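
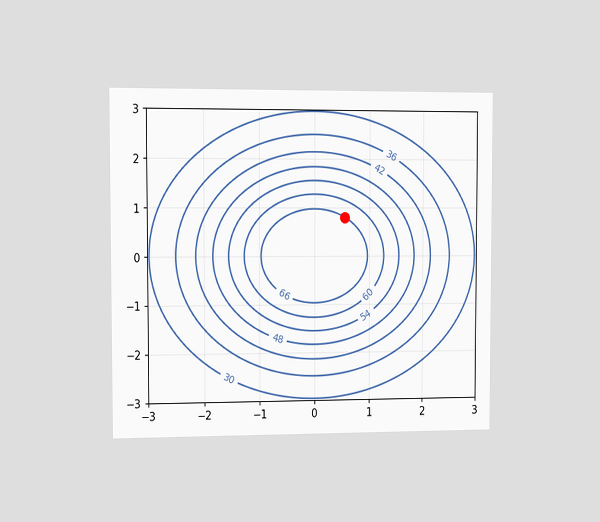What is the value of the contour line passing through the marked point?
66

The chart is viewed slightly from the left. The marked point sits on the contour labelled 66.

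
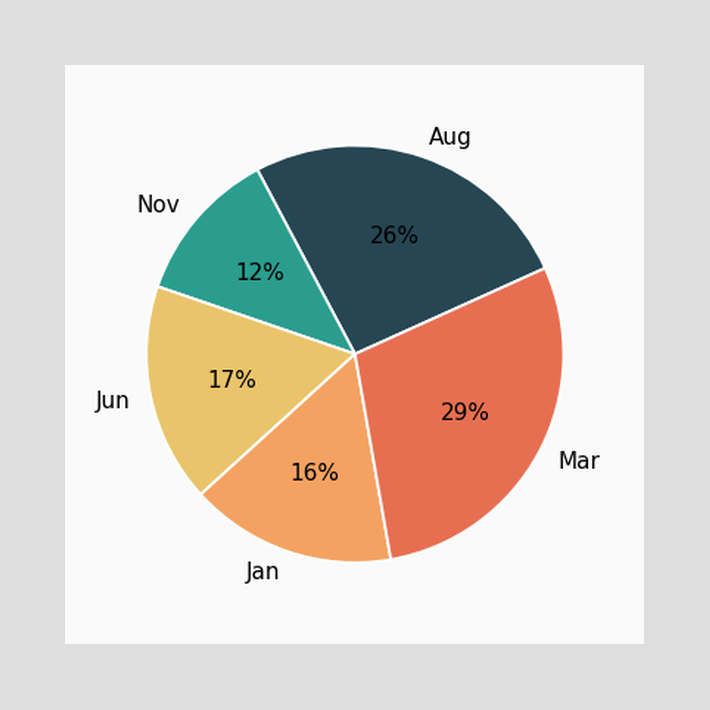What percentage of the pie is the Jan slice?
16%

The Jan slice takes up 16% of the pie.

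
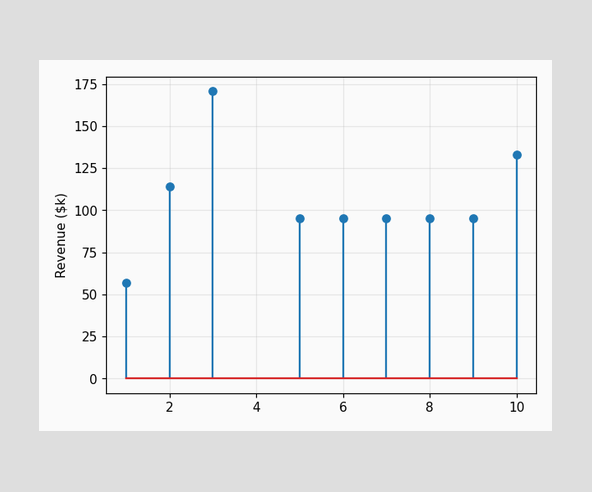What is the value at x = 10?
The stem at x=10 reaches $133k.

$133k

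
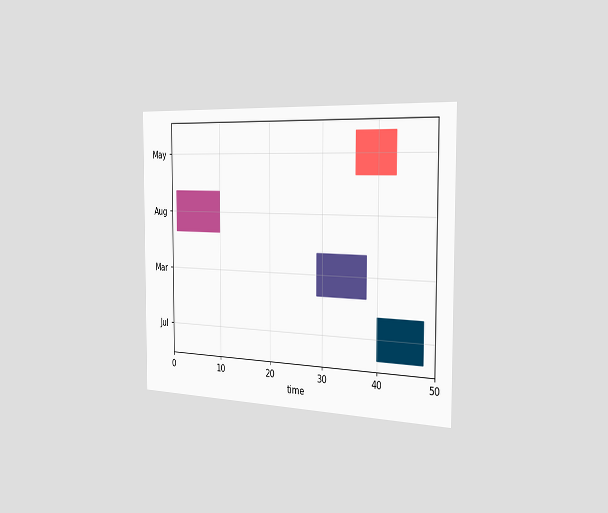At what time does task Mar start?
The chart is viewed slightly from the right. The Mar bar begins at t=29.

29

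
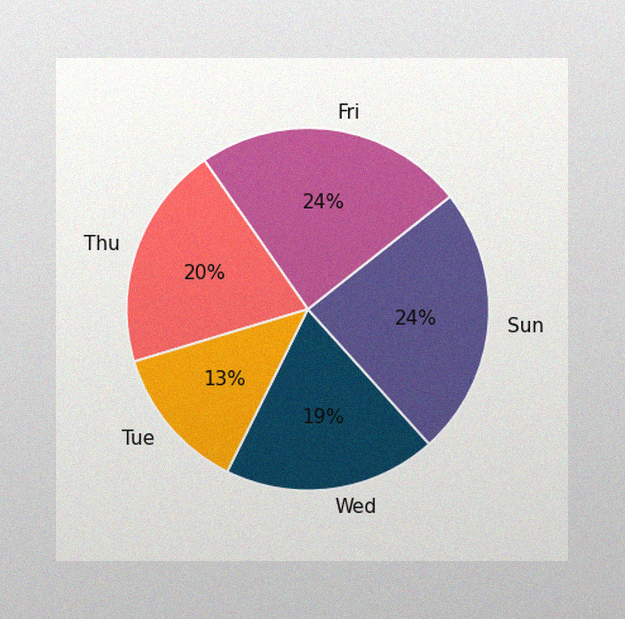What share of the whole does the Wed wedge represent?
19%

The image has some photo noise and uneven lighting. The Wed slice takes up 19% of the pie.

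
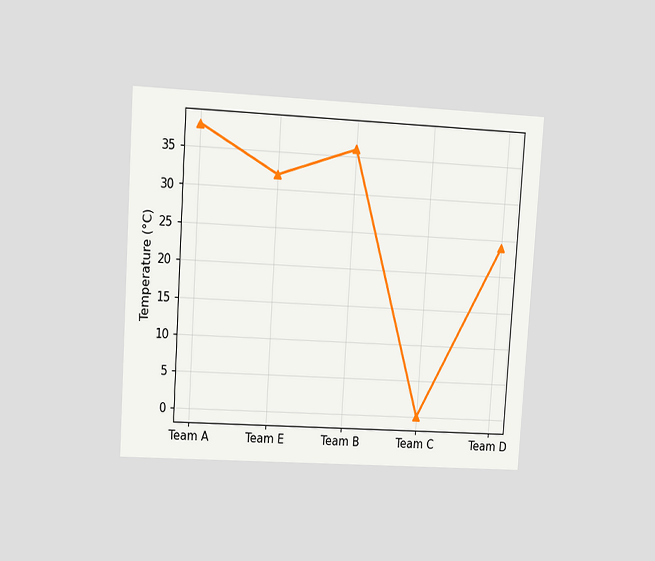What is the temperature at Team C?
The chart is tilted about 4° clockwise and viewed at a slight angle. At Team C, the line is at 0°C.

0°C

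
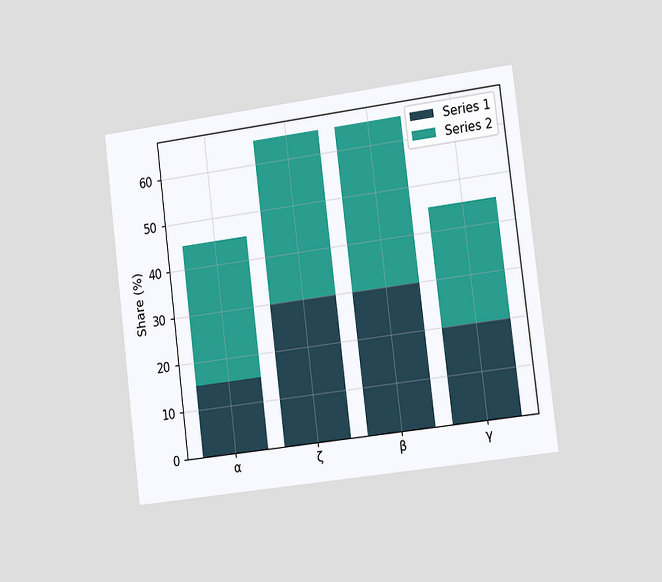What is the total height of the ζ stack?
65%

The chart is tilted about 7° counter-clockwise and viewed slightly from the right. The ζ stack's top reaches 65% on the y-axis.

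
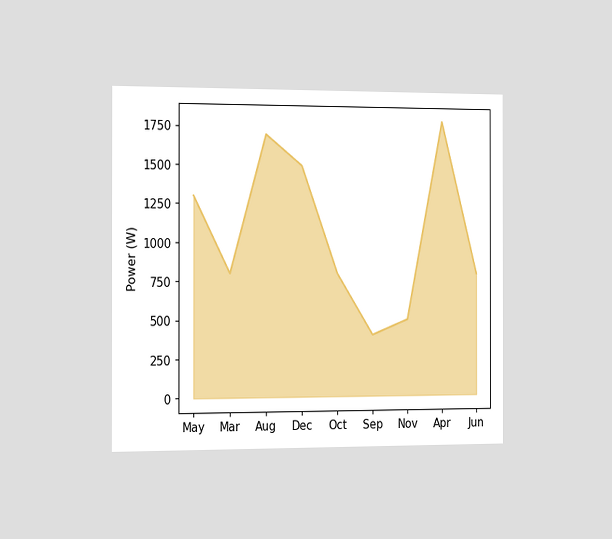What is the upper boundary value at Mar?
800W

The chart is viewed slightly from the left. At Mar the upper boundary is at 800W.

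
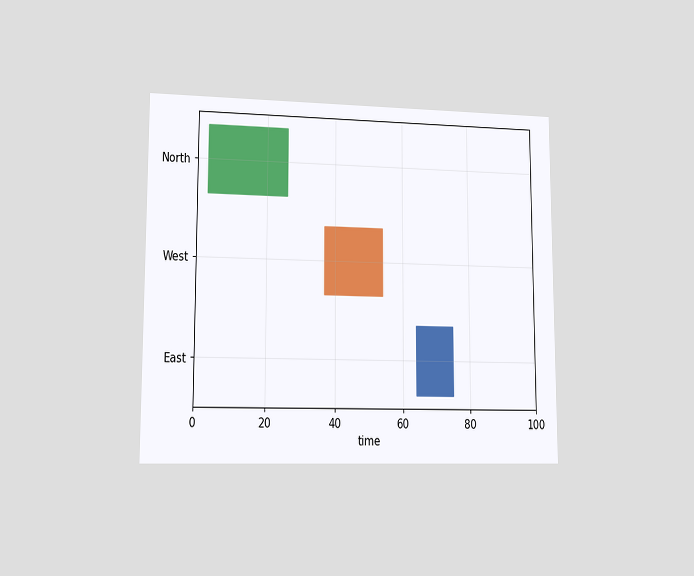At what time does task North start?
3

The chart is viewed at a slight angle. The North bar begins at t=3.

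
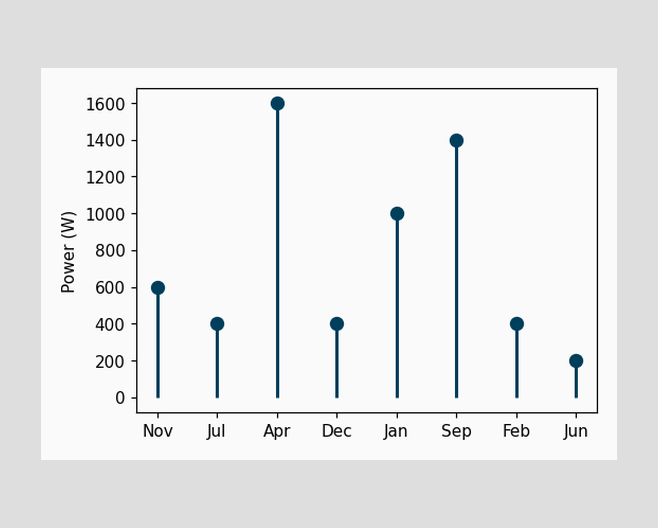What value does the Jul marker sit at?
400W

The Jul marker sits at 400W.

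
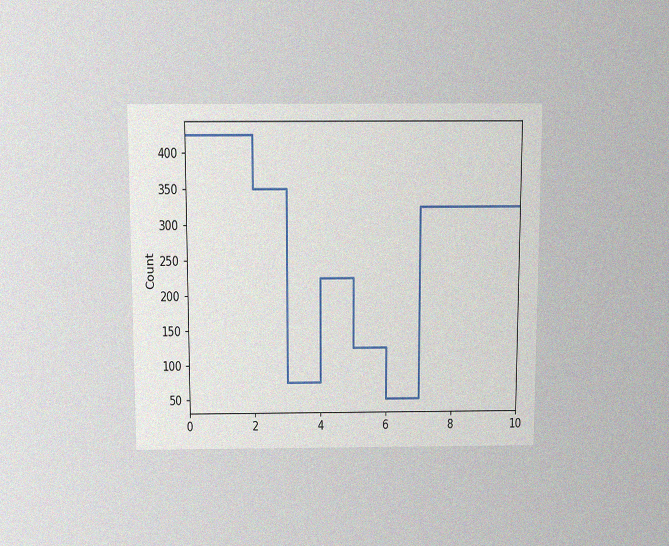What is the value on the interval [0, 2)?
425

The chart is viewed slightly from above, with some photo noise. On [0, 2) the step sits at 425.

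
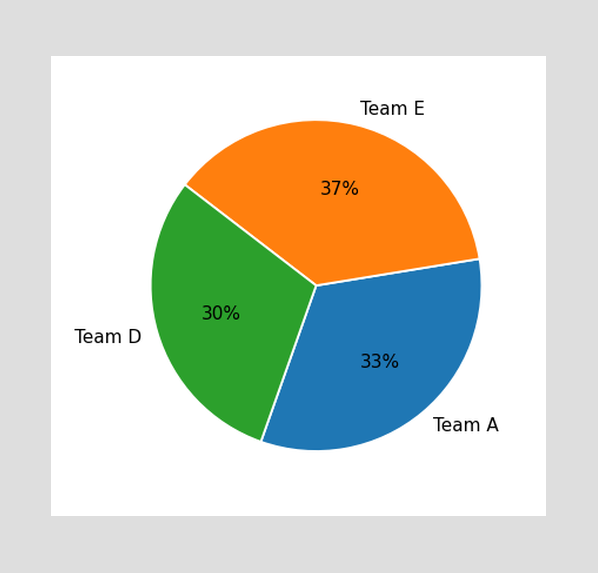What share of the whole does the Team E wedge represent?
The Team E slice takes up 37% of the pie.

37%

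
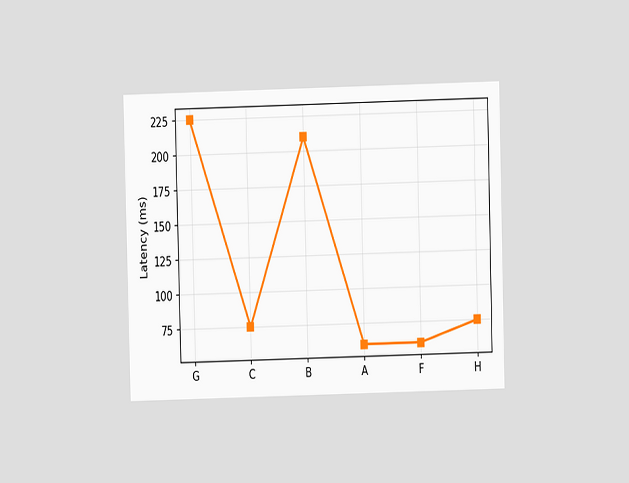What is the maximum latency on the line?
225ms

The chart is viewed at a slight angle. The highest point is at G, and reading across to the y-axis gives 225ms.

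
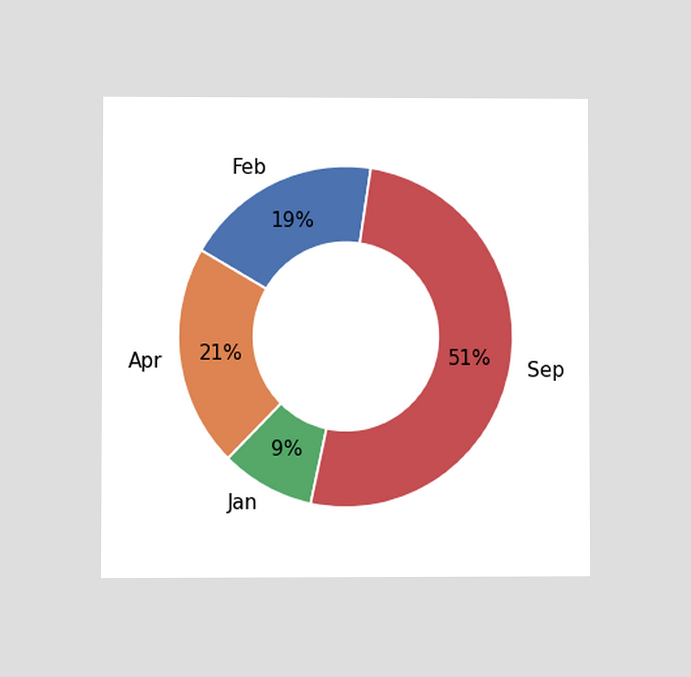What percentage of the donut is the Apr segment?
The chart is viewed at a slight angle. The Apr segment takes up 21% of the ring.

21%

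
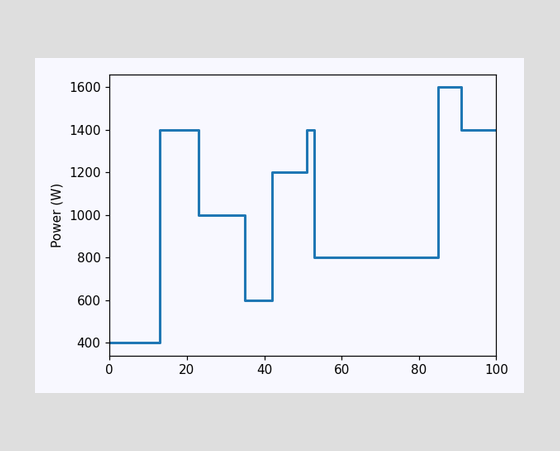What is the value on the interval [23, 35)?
On [23, 35) the step sits at 1000W.

1000W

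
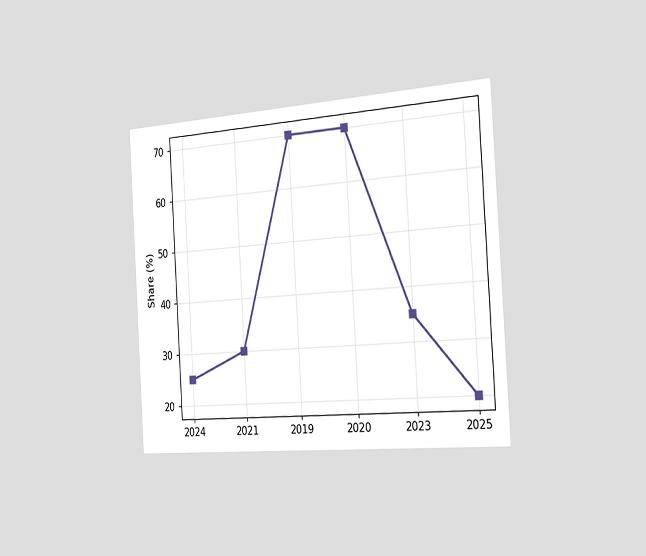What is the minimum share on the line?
20%

The chart is tilted about 4° counter-clockwise and viewed slightly from the right. The lowest point is at 2025, and reading across to the y-axis gives 20%.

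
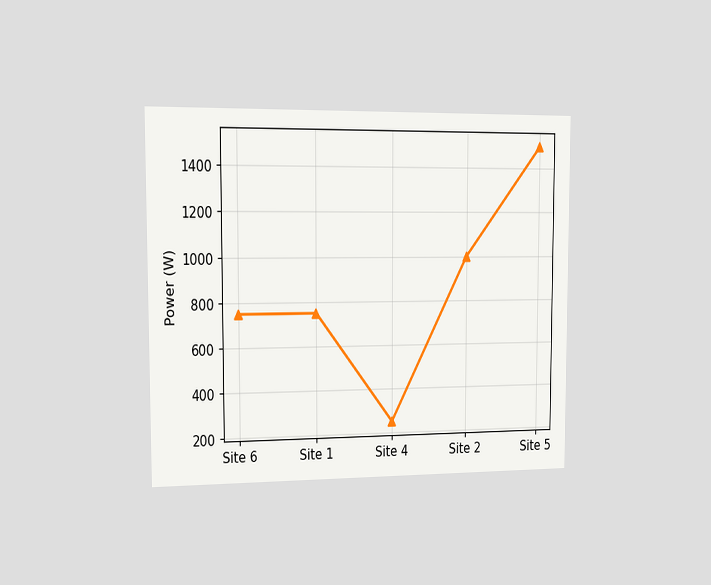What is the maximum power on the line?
1500W

The chart is viewed slightly from the left. The highest point is at Site 5, and reading across to the y-axis gives 1500W.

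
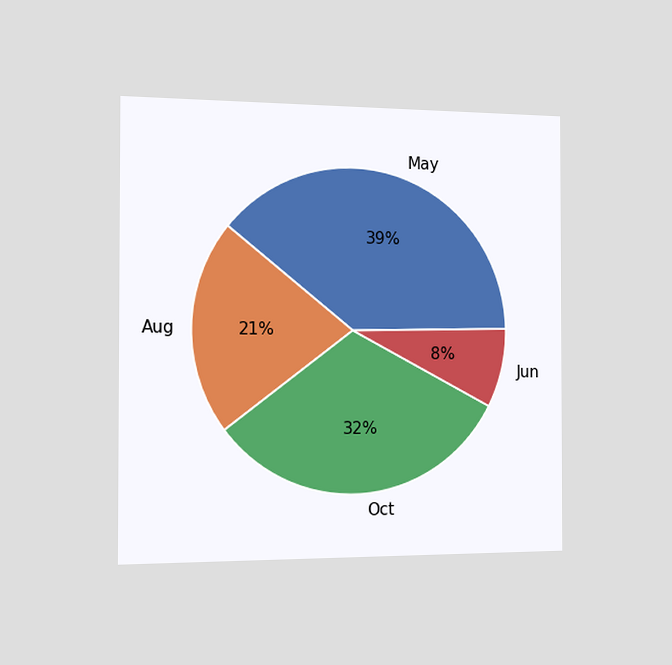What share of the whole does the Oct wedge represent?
The chart is viewed slightly from the left. The Oct slice takes up 32% of the pie.

32%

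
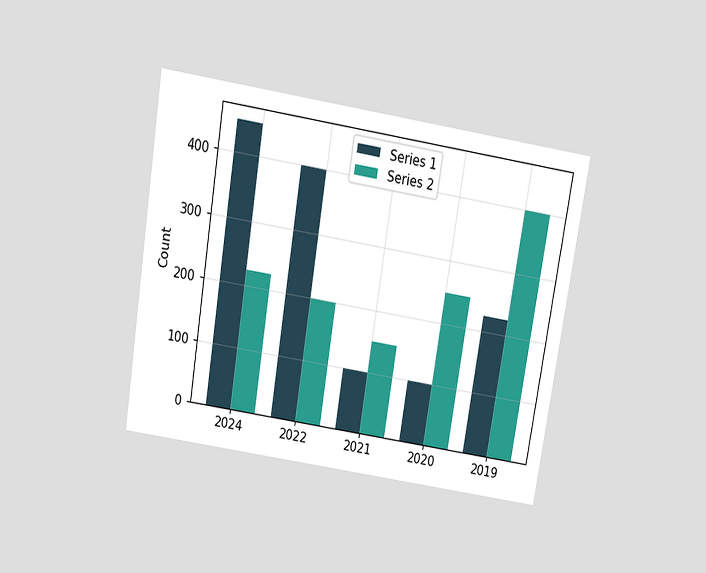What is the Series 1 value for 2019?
225

The chart is tilted about 9° clockwise and viewed slightly from above. The Series 1 bar at 2019 reaches 225 on the y-axis.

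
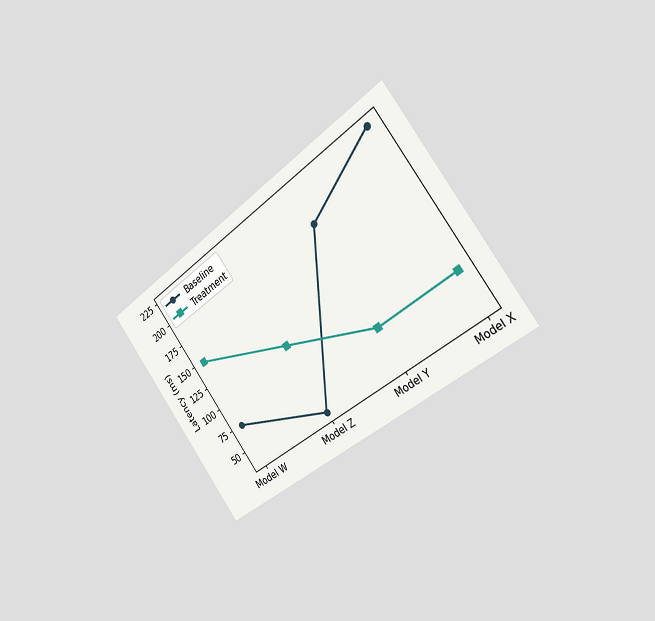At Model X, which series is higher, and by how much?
The chart is tilted about 37° counter-clockwise and viewed slightly from the right. At Model X, Baseline sits above the other line by 148ms.

Baseline, by 148ms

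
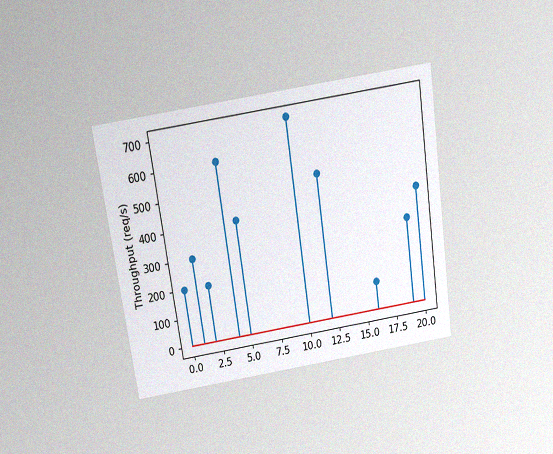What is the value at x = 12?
500req/s

The chart is tilted about 8° counter-clockwise and viewed slightly from above, with some photo noise. The stem at x=12 reaches 500req/s.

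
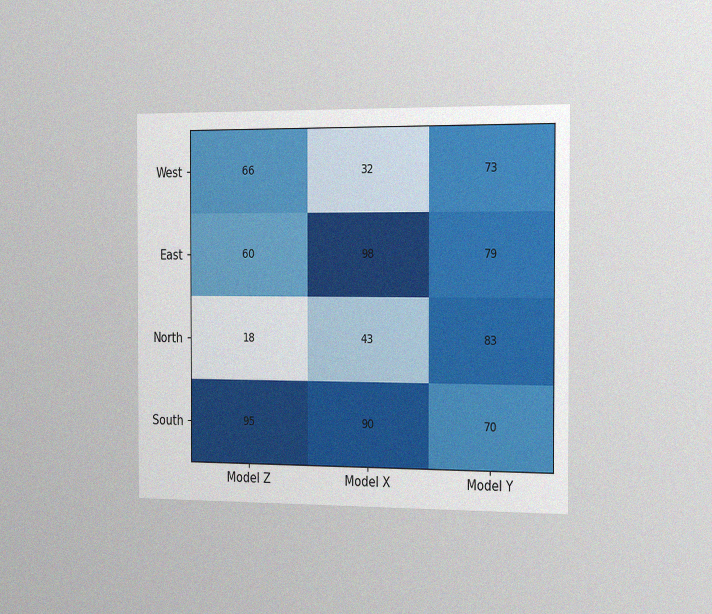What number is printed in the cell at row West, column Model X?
32

The chart is viewed slightly from the right, with some photo noise. The (West, Model X) cell reads 32.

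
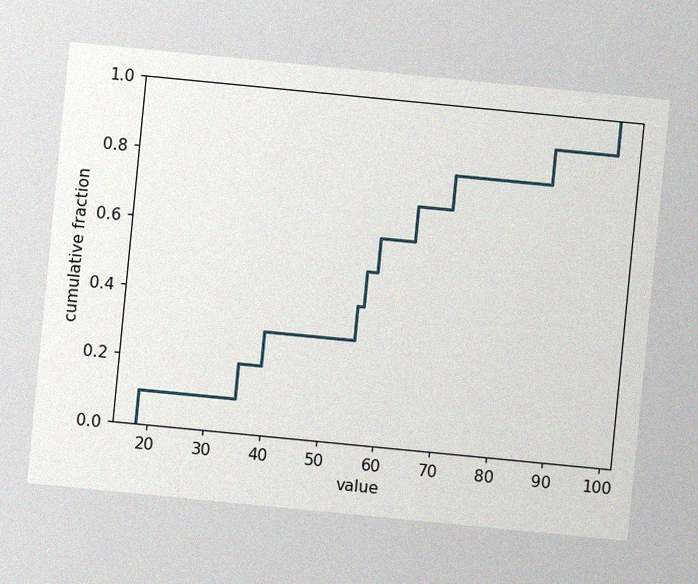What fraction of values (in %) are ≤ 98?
100%

The chart is tilted about 6° clockwise, with some photo noise. At x=98 the ECDF step is at 100%.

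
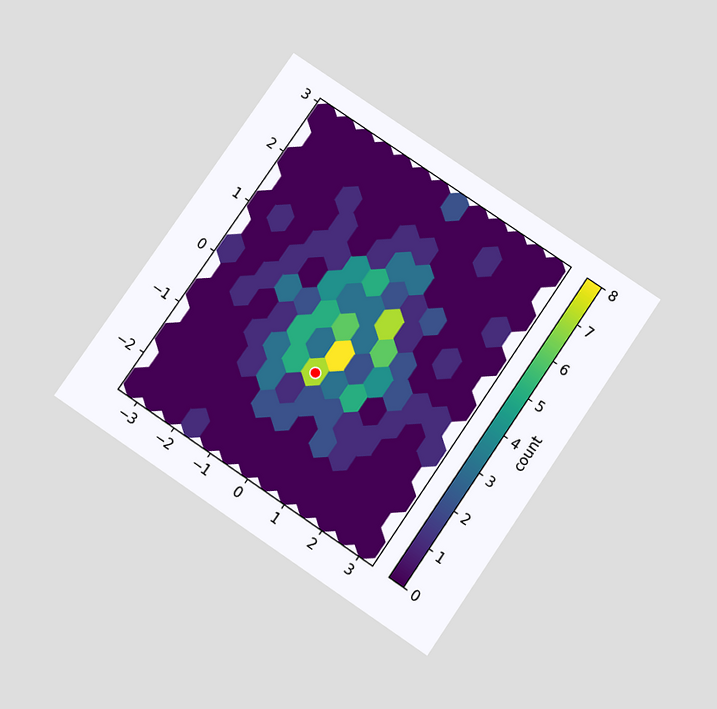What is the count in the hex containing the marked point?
The chart is tilted about 34° clockwise and viewed slightly from below. The marked hex reads 7 on the colorbar.

7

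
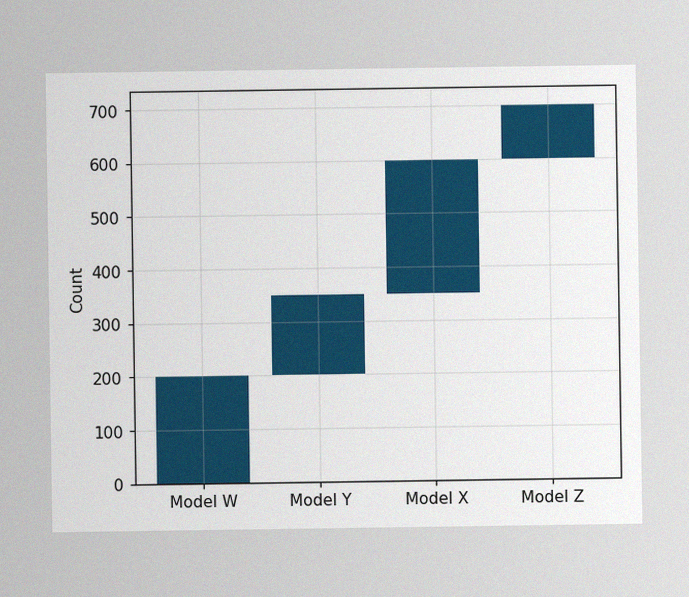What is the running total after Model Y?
The image has some photo noise and uneven lighting. After Model Y the running total reaches 350.

350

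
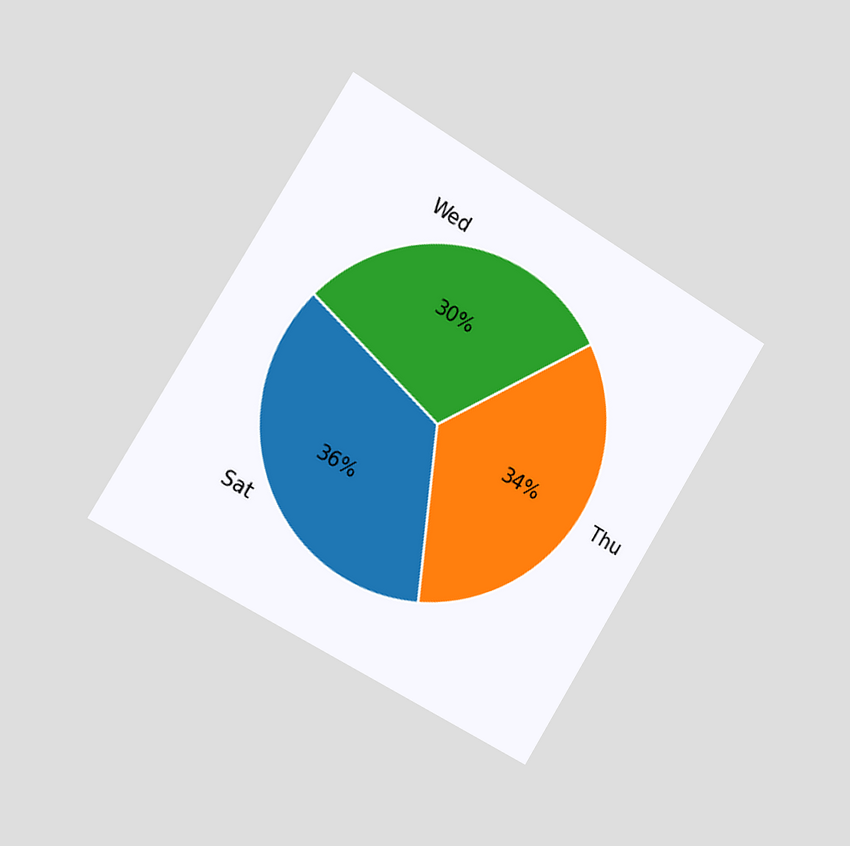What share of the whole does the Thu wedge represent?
The chart is tilted about 31° clockwise and viewed slightly from the left. The Thu slice takes up 34% of the pie.

34%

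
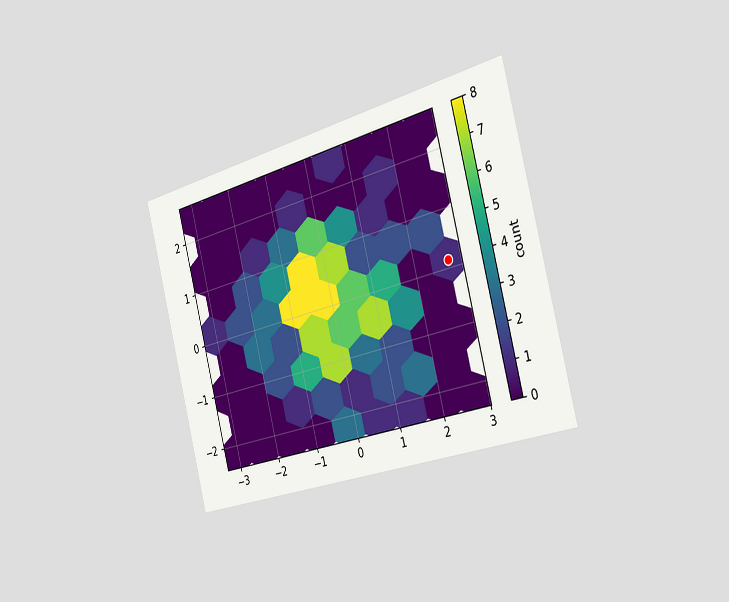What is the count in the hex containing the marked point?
1

The chart is tilted about 14° counter-clockwise and viewed slightly from the right. The marked hex reads 1 on the colorbar.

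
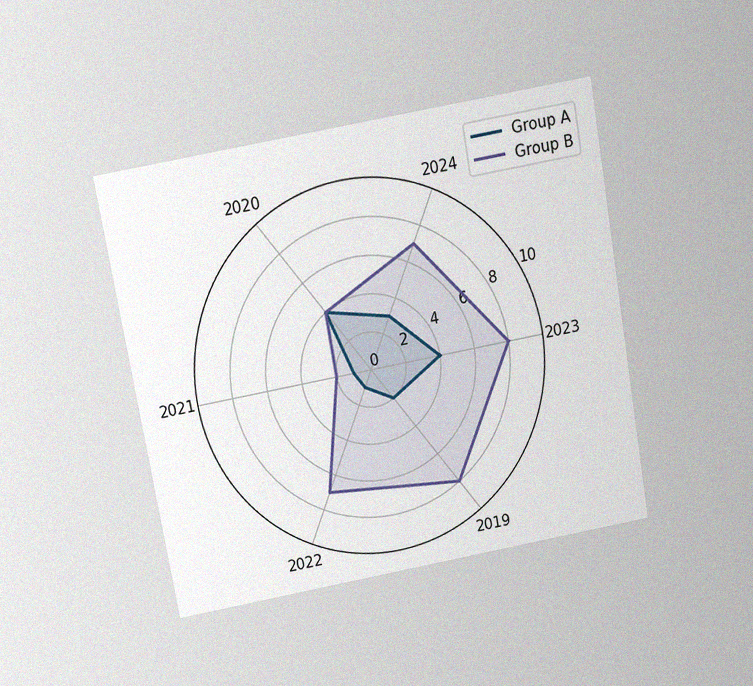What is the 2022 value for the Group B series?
7

The chart is tilted about 10° counter-clockwise and viewed slightly from above, with some photo noise. On the 2022 axis, Group B reaches 7.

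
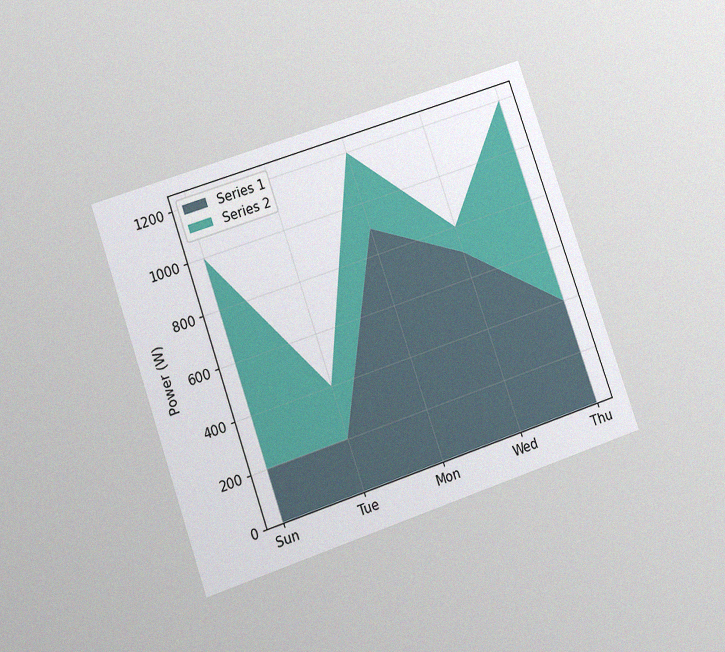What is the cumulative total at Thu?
The chart is tilted about 19° counter-clockwise and viewed at a slight angle, with some photo noise. The stacked total at Thu reaches 1200W.

1200W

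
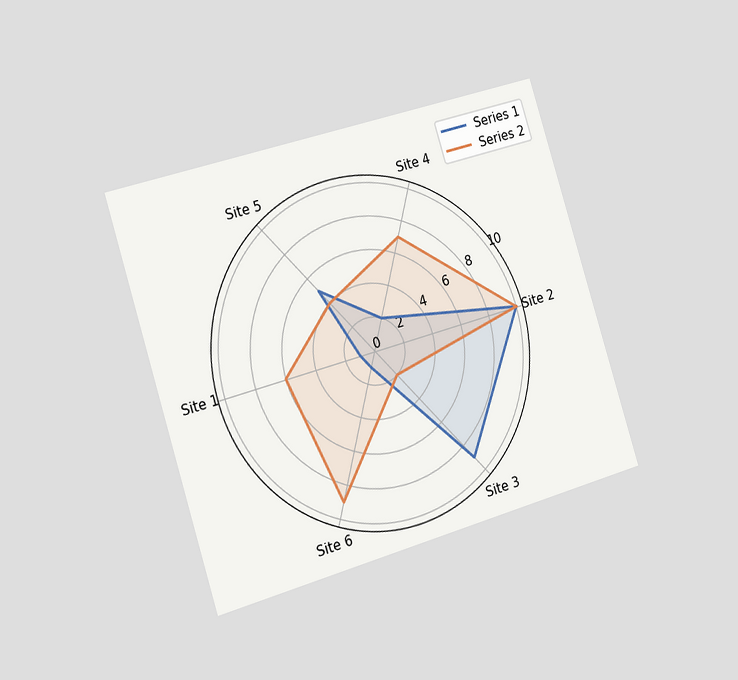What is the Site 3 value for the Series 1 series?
The chart is tilted about 17° counter-clockwise and viewed slightly from the left. On the Site 3 axis, Series 1 reaches 9.

9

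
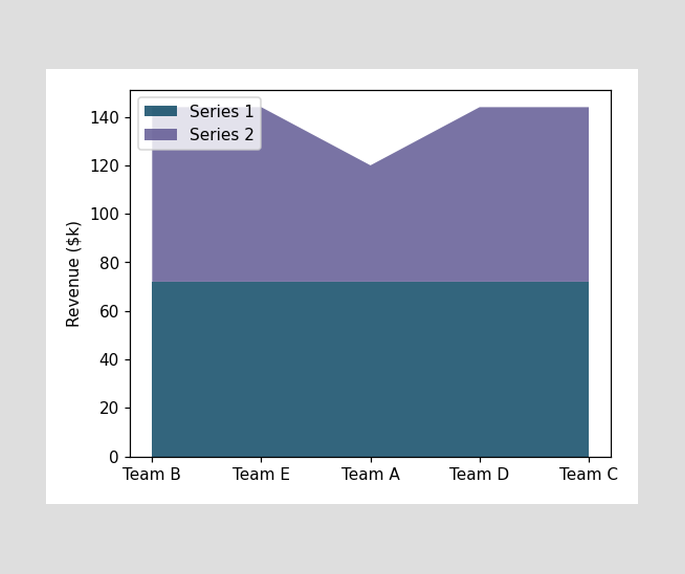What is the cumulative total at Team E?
$144k

The stacked total at Team E reaches $144k.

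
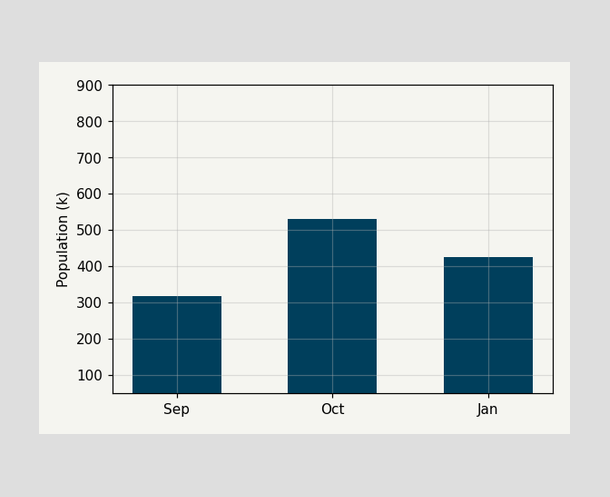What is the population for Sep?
Reading along the chart's y-axis, the Sep bar reaches 318k.

318k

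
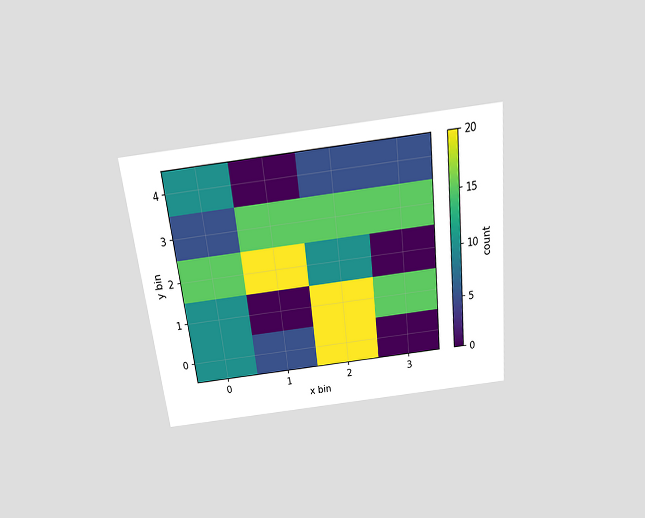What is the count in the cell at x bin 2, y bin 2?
The chart is tilted about 6° counter-clockwise and viewed slightly from above. Matching the cell (2, 2) against the colorbar gives 10.

10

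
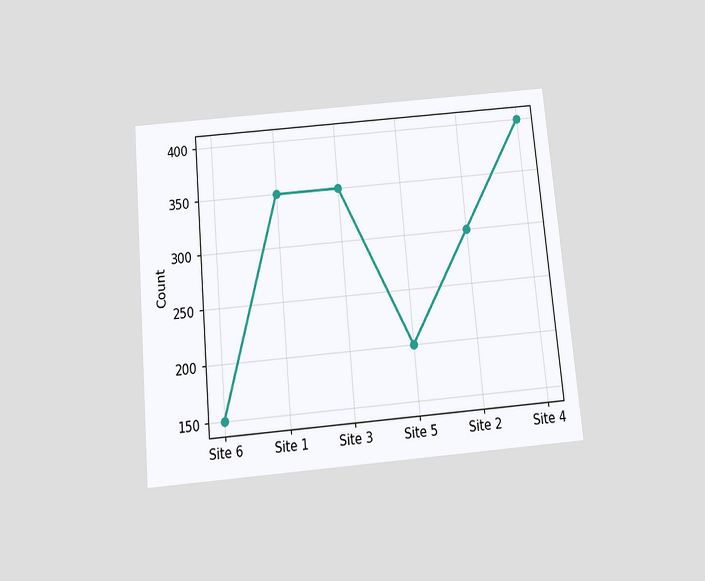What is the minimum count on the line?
150

The chart is tilted about 5° counter-clockwise and viewed slightly from below. The lowest point is at Site 6, and reading across to the y-axis gives 150.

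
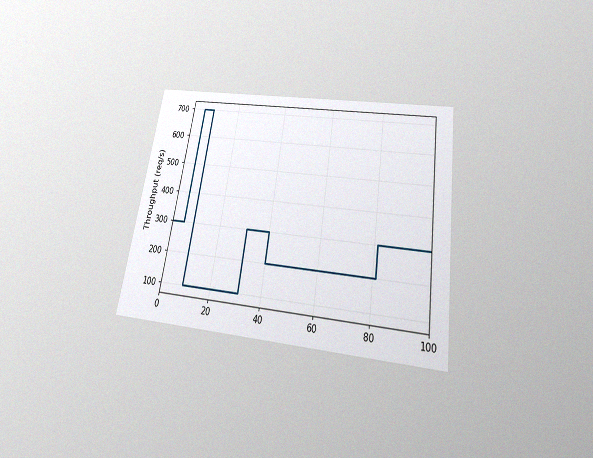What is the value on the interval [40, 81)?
The chart is tilted about 9° clockwise and viewed slightly from below, with some photo noise. On [40, 81) the step sits at 200req/s.

200req/s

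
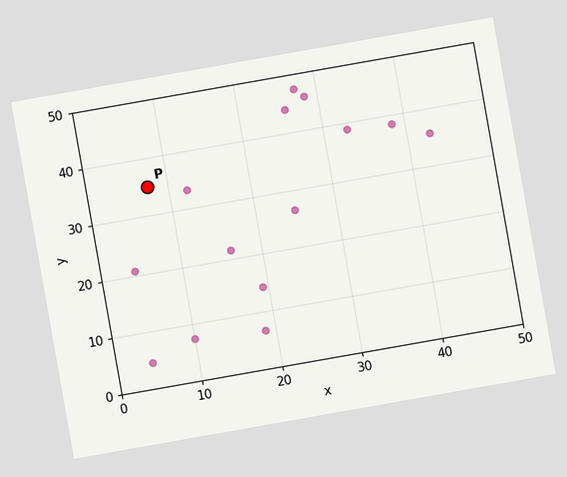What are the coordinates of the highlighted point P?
The chart is tilted about 10° counter-clockwise. Following the gridlines from P to each axis, P sits at (7.5, 35).

(7.5, 35)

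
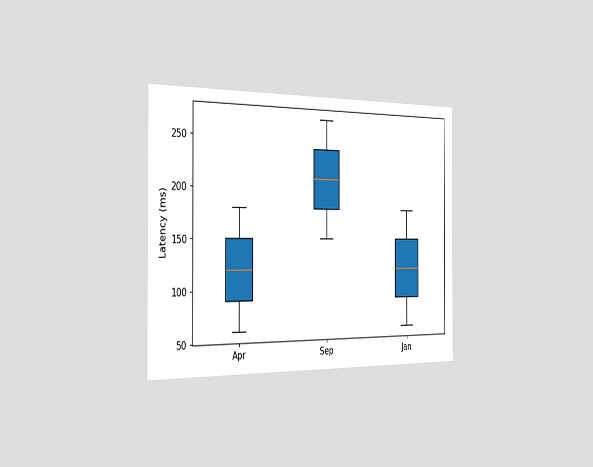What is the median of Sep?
The chart is viewed slightly from the left. The median line in the Sep box sits at 210ms.

210ms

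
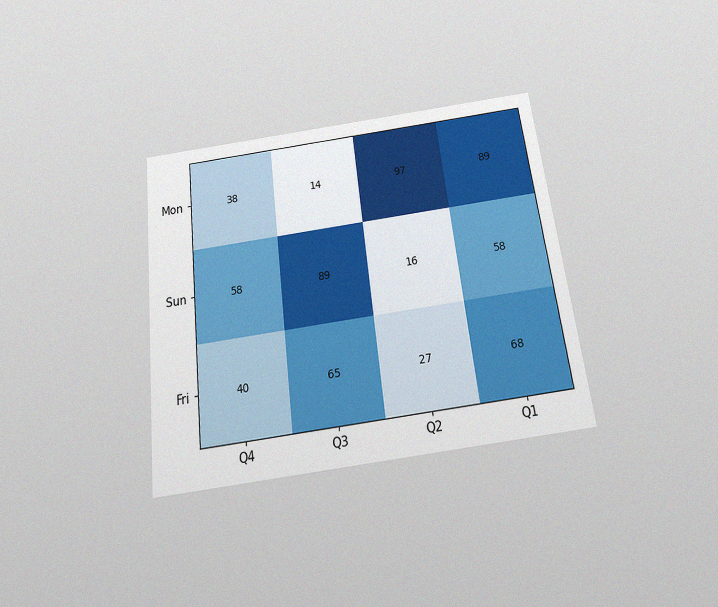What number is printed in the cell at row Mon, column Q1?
The chart is tilted about 7° counter-clockwise and viewed slightly from below, with some photo noise. The (Mon, Q1) cell reads 89.

89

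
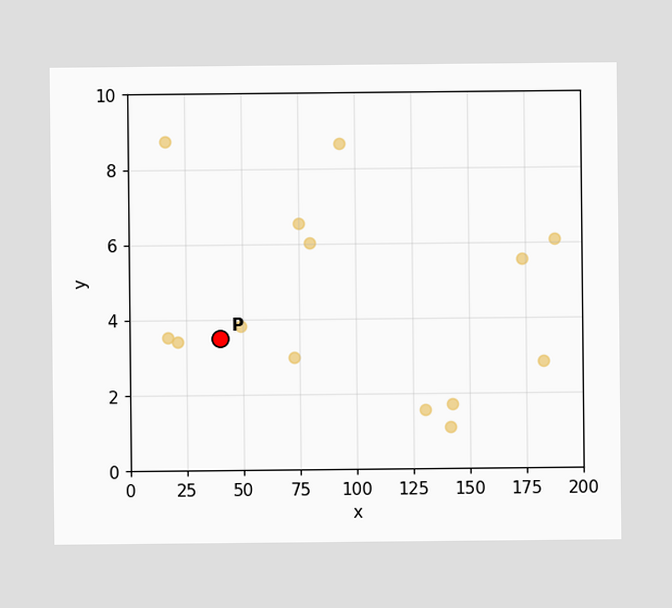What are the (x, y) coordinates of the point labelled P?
Following the gridlines from P to each axis, P sits at (40, 3.5).

(40, 3.5)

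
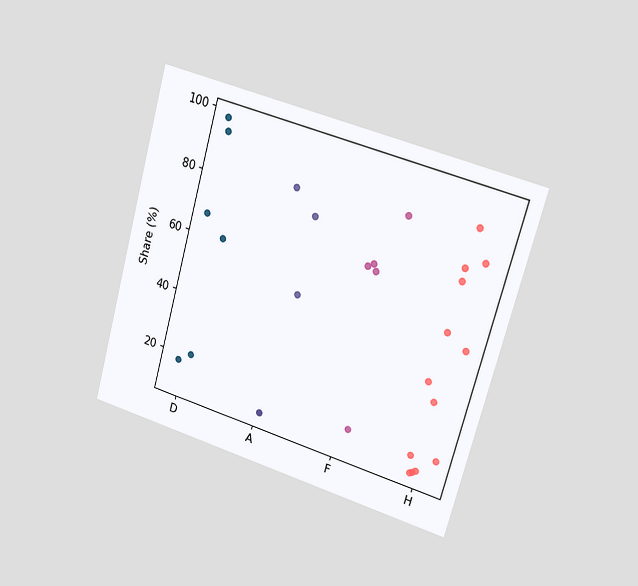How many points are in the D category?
The chart is tilted about 15° clockwise and viewed slightly from the right. Counting the markers in the D column gives 6.

6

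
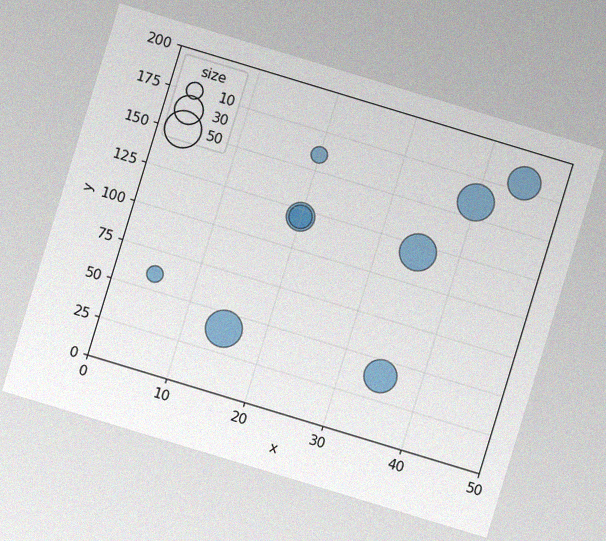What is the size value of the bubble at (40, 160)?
The chart is tilted about 17° clockwise, with some photo noise. Matching the bubble at (40, 160) against the size legend gives 50.

50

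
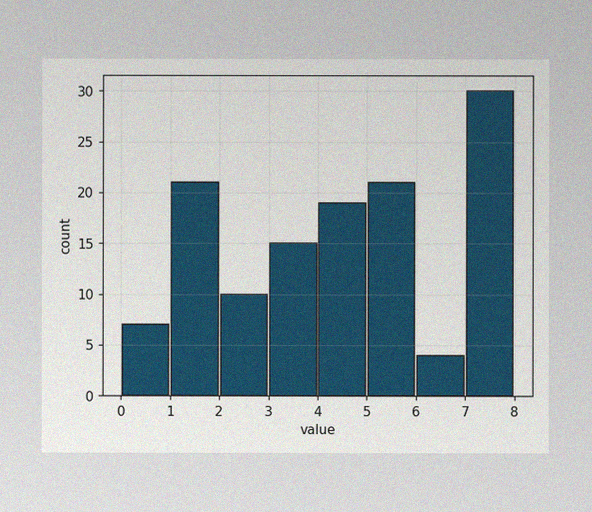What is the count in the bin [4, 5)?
19

The image has some photo noise and uneven lighting. The [4, 5) bin has height 19.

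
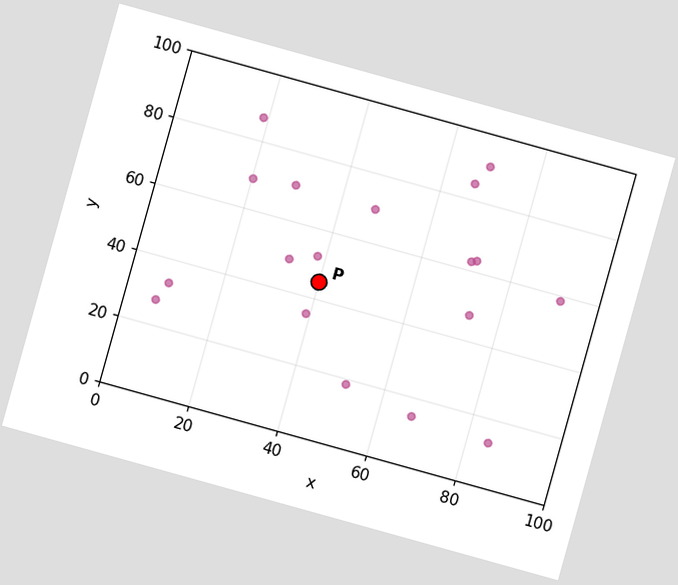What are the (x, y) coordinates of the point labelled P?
(40, 45)

The chart is tilted about 16° clockwise. Following the gridlines from P to each axis, P sits at (40, 45).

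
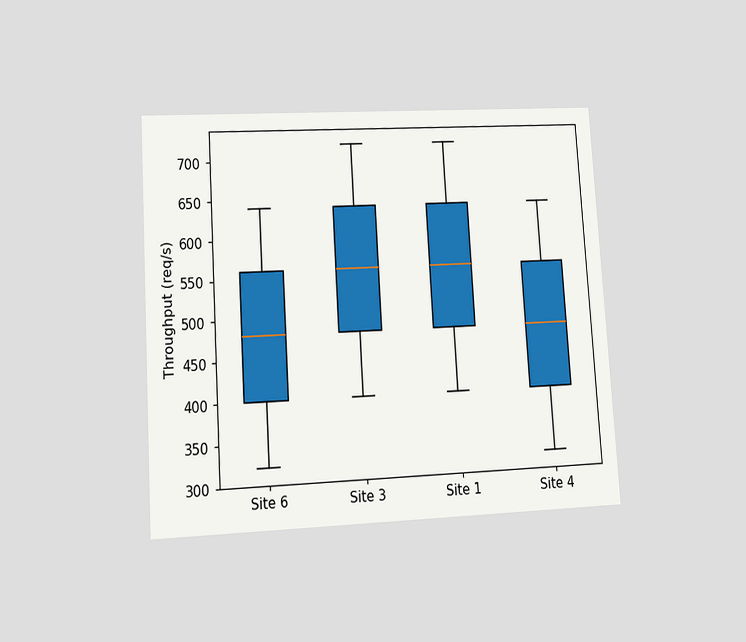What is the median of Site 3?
The chart is tilted about 3° counter-clockwise and viewed at a slight angle. The median line in the Site 3 box sits at 560req/s.

560req/s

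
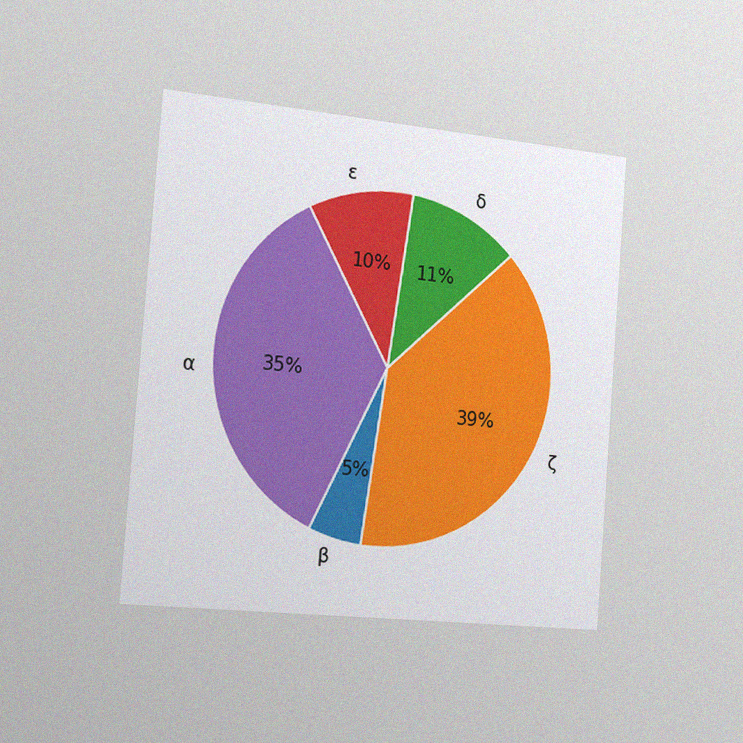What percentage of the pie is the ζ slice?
The chart is tilted about 4° clockwise and viewed slightly from the left, with some photo noise. The ζ slice takes up 39% of the pie.

39%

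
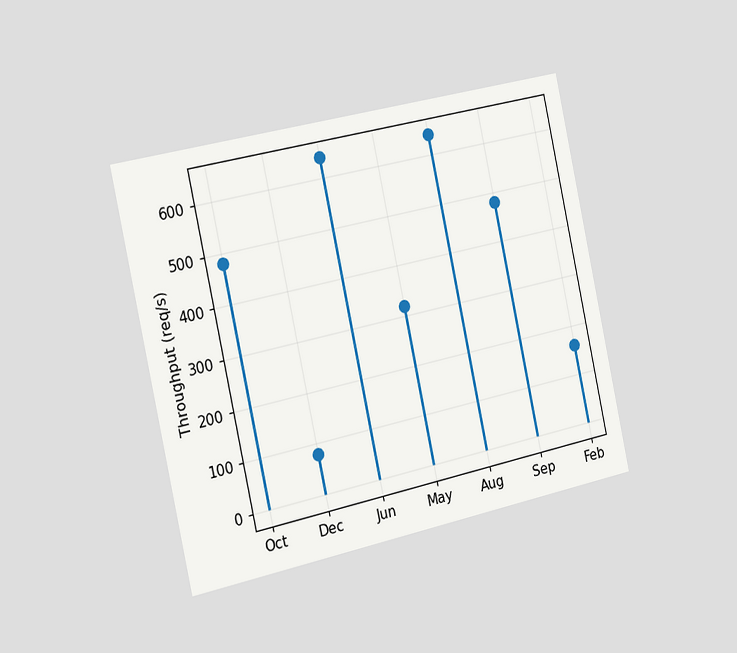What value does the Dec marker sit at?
The chart is tilted about 12° counter-clockwise and viewed slightly from the left. The Dec marker sits at 80req/s.

80req/s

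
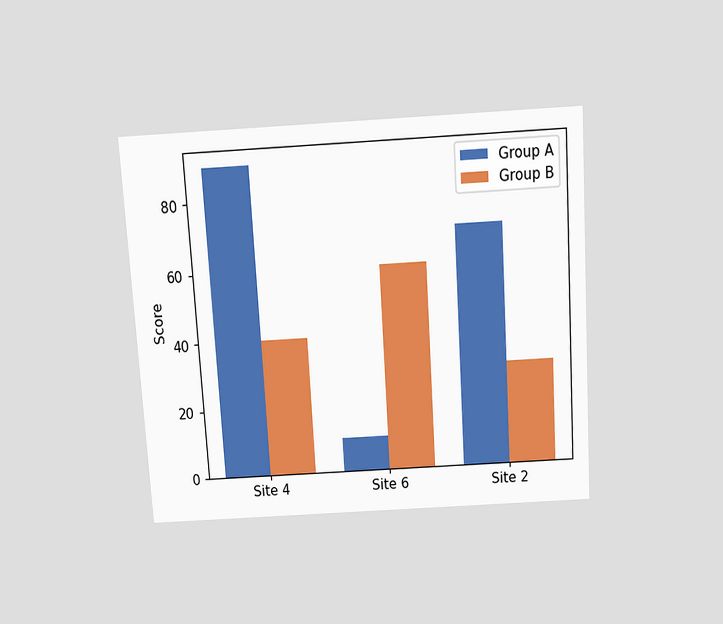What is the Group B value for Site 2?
30

The chart is tilted about 4° counter-clockwise and viewed slightly from above. The Group B bar at Site 2 reaches 30 on the y-axis.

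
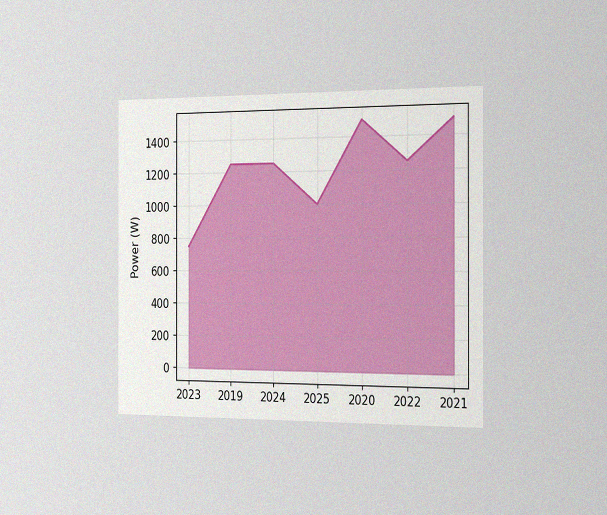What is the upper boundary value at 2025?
The chart is viewed slightly from the right, with some photo noise. At 2025 the upper boundary is at 1000W.

1000W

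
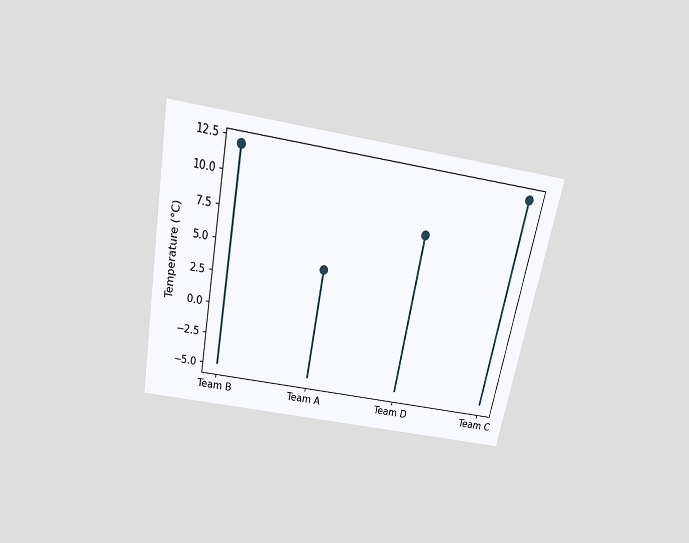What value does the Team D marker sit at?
The chart is tilted about 11° clockwise and viewed slightly from above. The Team D marker sits at 8°C.

8°C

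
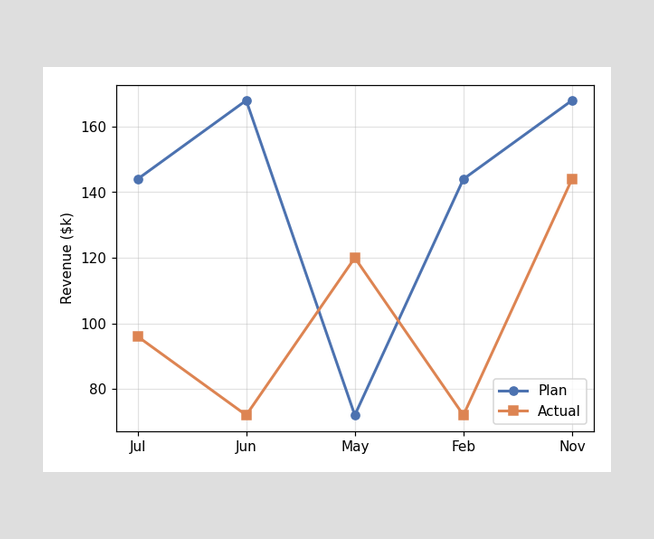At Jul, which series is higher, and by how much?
Plan, by $48k

At Jul, Plan sits above the other line by $48k.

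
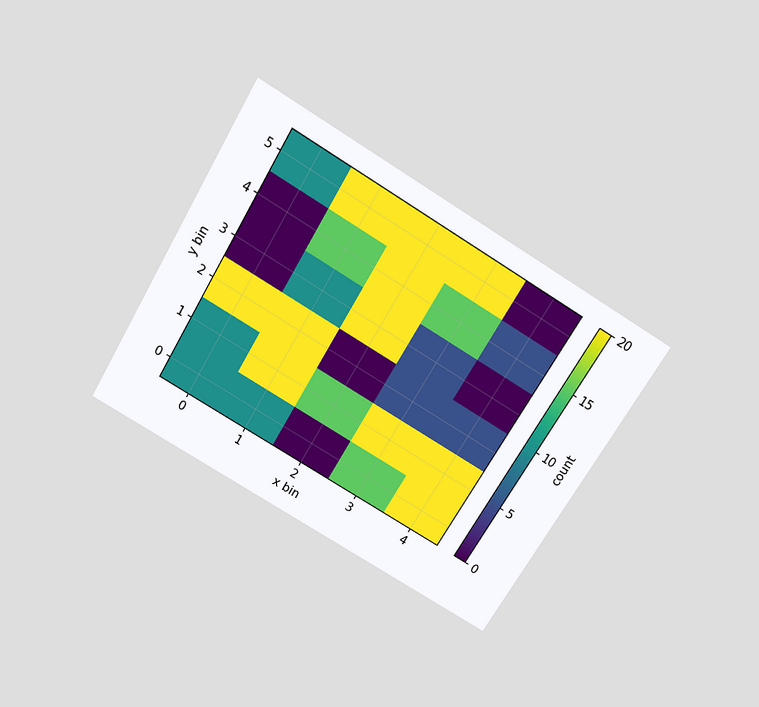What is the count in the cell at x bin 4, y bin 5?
0

The chart is tilted about 31° clockwise and viewed slightly from above. Matching the cell (4, 5) against the colorbar gives 0.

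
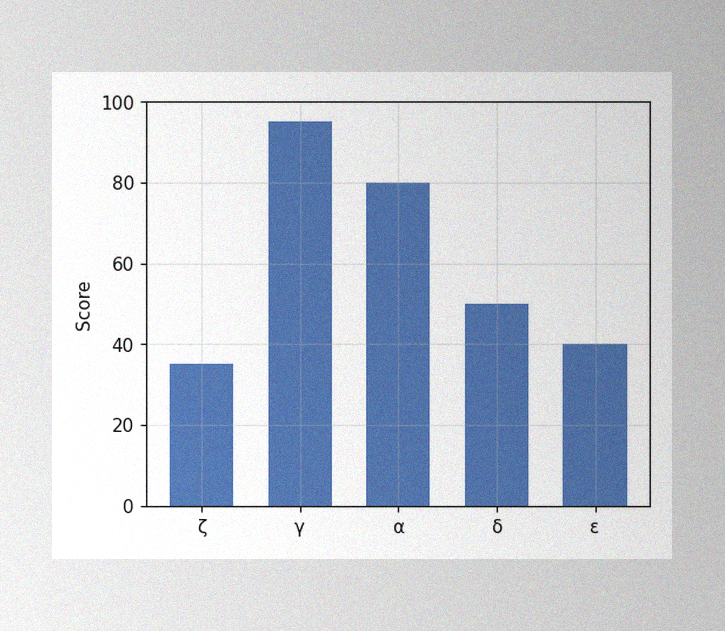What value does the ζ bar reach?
35

The image has some photo noise and uneven lighting. Reading along the chart's y-axis, the ζ bar reaches 35.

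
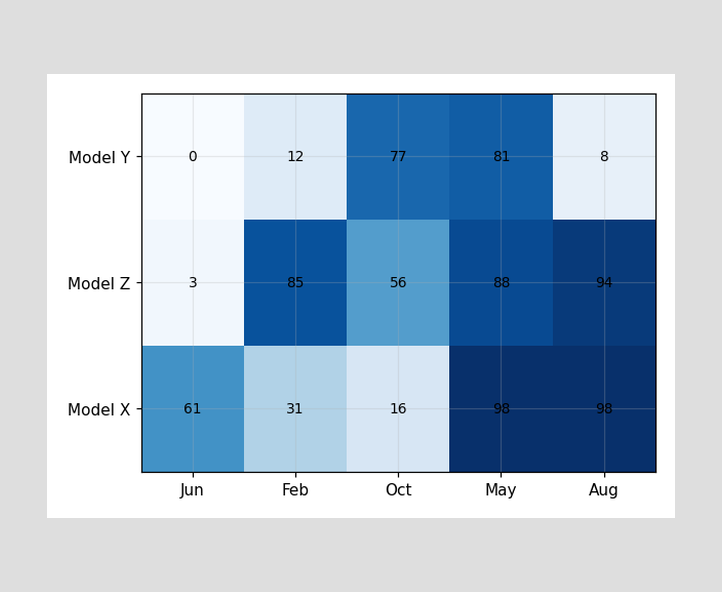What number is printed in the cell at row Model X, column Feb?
31

The (Model X, Feb) cell reads 31.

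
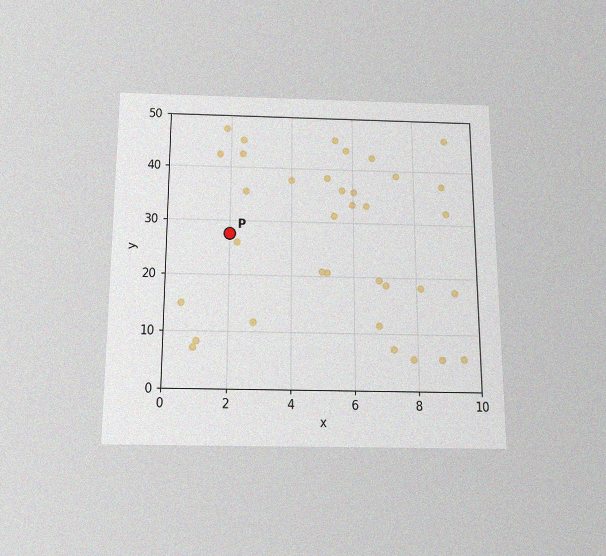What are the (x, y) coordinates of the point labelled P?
(2, 27.5)

The chart is viewed slightly from below, with some photo noise. Following the gridlines from P to each axis, P sits at (2, 27.5).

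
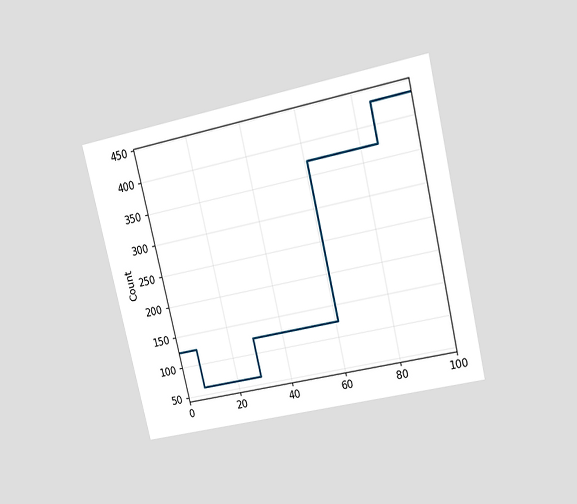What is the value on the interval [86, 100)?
434

The chart is tilted about 13° counter-clockwise and viewed at a slight angle. On [86, 100) the step sits at 434.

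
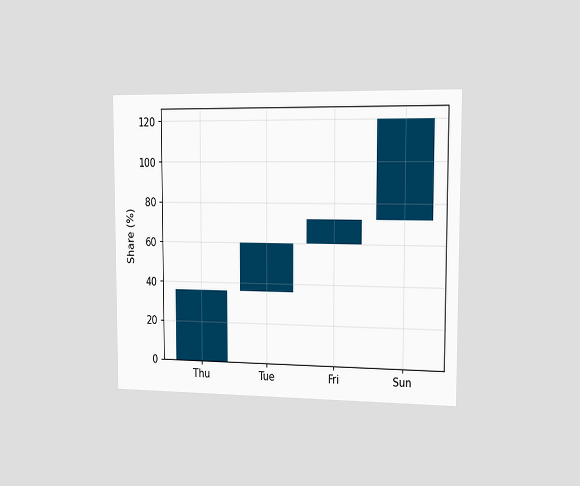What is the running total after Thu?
36%

The chart is viewed slightly from the right. After Thu the running total reaches 36%.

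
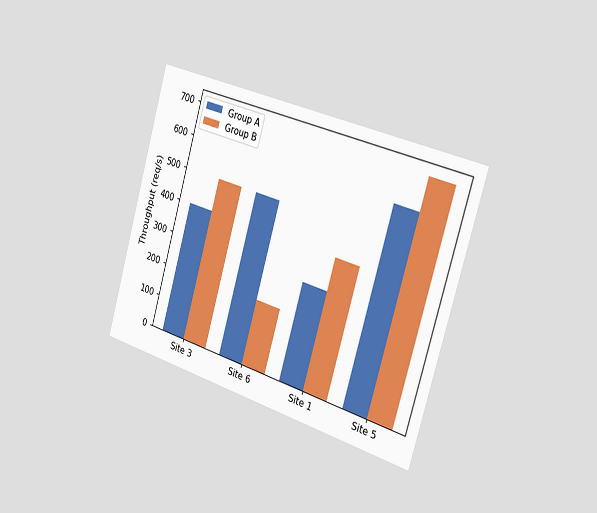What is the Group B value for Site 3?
500req/s

The chart is tilted about 16° clockwise and viewed slightly from the right. The Group B bar at Site 3 reaches 500req/s on the y-axis.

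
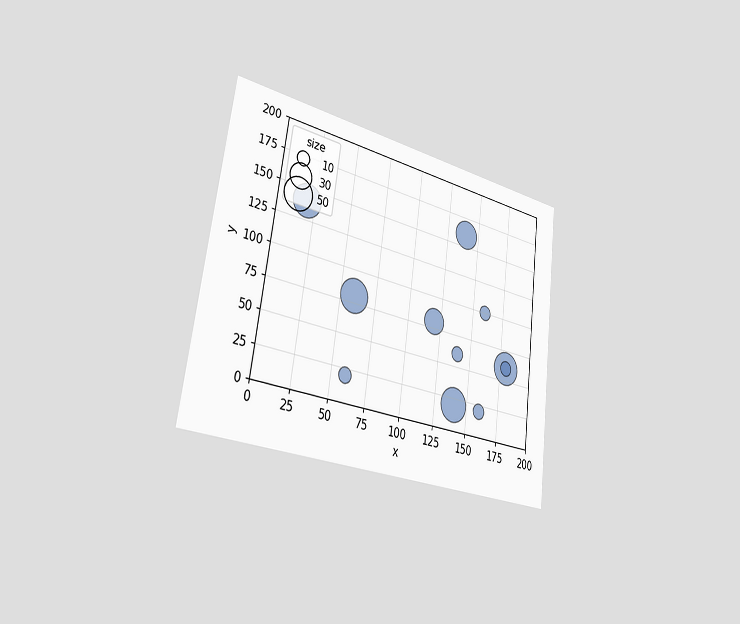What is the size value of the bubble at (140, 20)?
The chart is tilted about 8° clockwise and viewed slightly from the left. Matching the bubble at (140, 20) against the size legend gives 50.

50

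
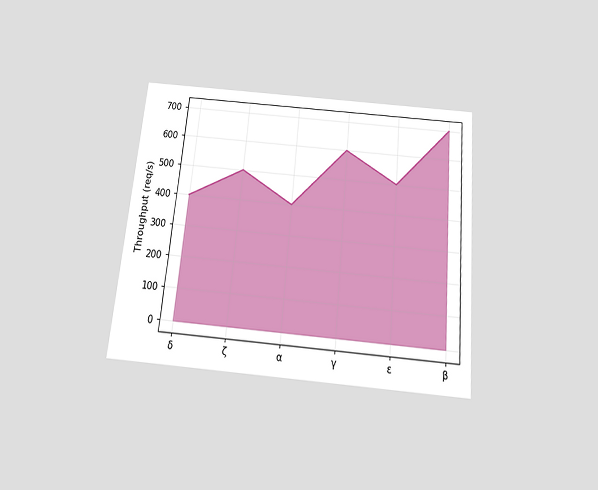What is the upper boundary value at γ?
The chart is tilted about 5° clockwise and viewed slightly from below. At γ the upper boundary is at 600req/s.

600req/s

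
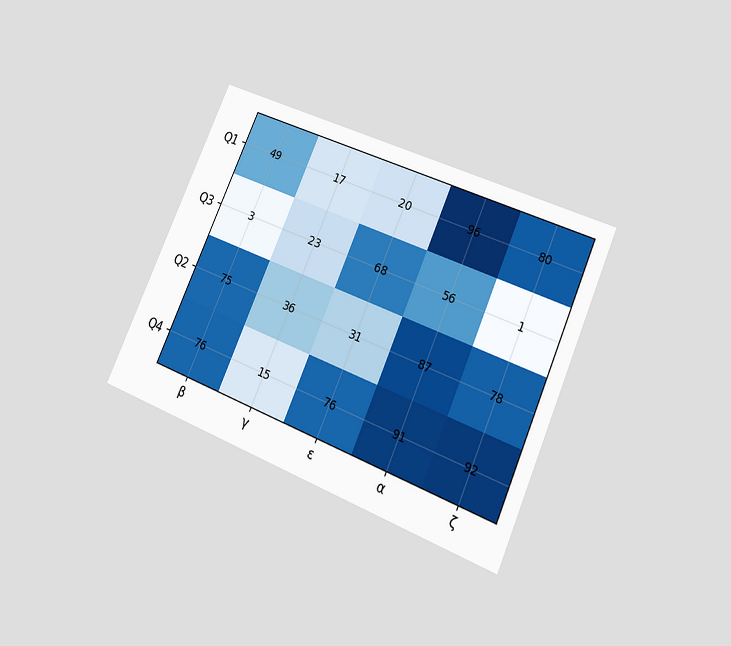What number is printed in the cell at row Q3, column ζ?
The chart is tilted about 24° clockwise and viewed at a slight angle. The (Q3, ζ) cell reads 1.

1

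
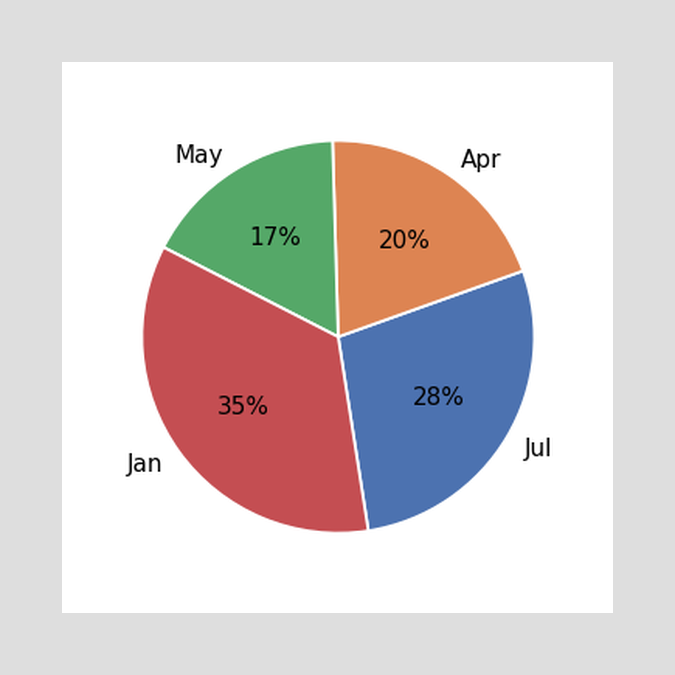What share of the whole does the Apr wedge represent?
The Apr slice takes up 20% of the pie.

20%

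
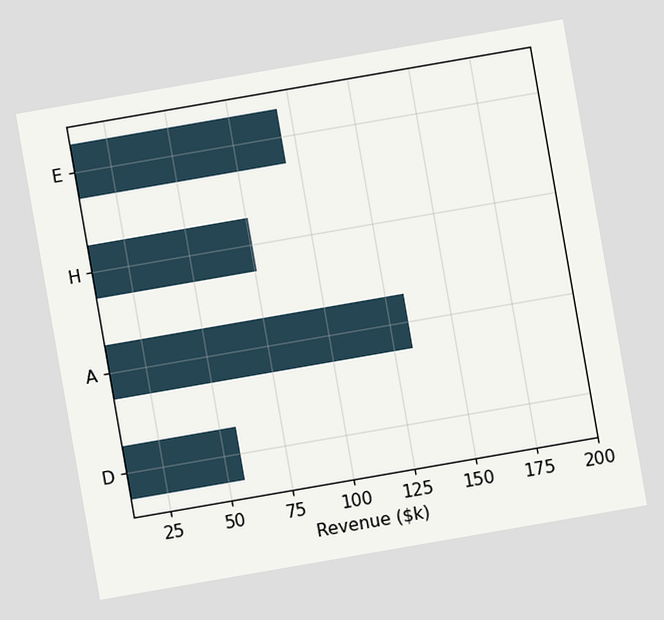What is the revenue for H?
$76k

The chart is tilted about 10° counter-clockwise. Reading along the chart's x-axis, the H bar reaches $76k.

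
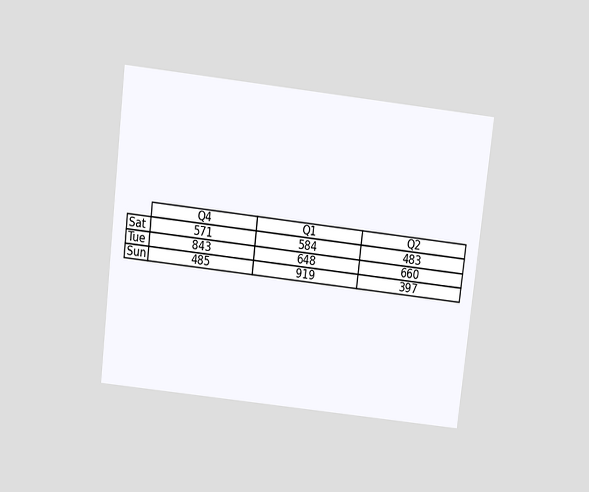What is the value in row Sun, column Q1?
919

The chart is tilted about 7° clockwise and viewed slightly from above. The (Sun, Q1) cell reads 919.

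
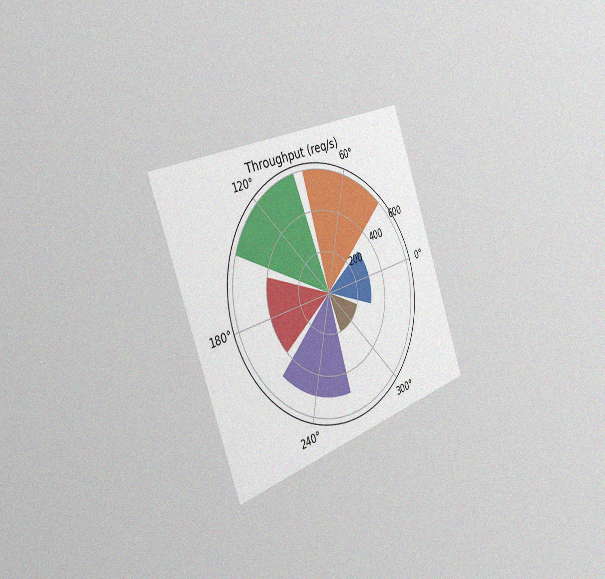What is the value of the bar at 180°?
400req/s

The chart is tilted about 20° counter-clockwise and viewed slightly from the left, with some photo noise. The bar at 180° reaches 400req/s on the radial axis.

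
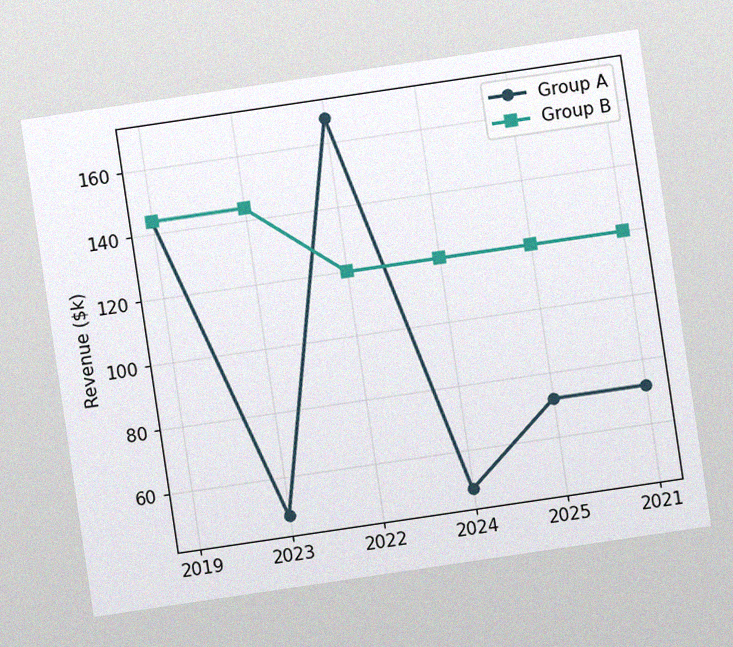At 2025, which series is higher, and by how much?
Group B, by $48k

The chart is tilted about 8° counter-clockwise, with some photo noise. At 2025, Group B sits above the other line by $48k.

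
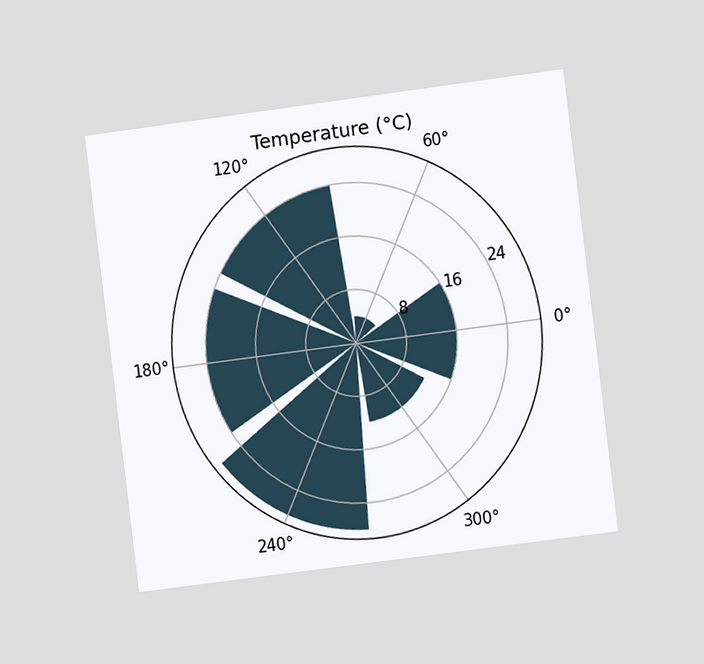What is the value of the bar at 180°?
The chart is tilted about 7° counter-clockwise and viewed at a slight angle. The bar at 180° reaches 24°C on the radial axis.

24°C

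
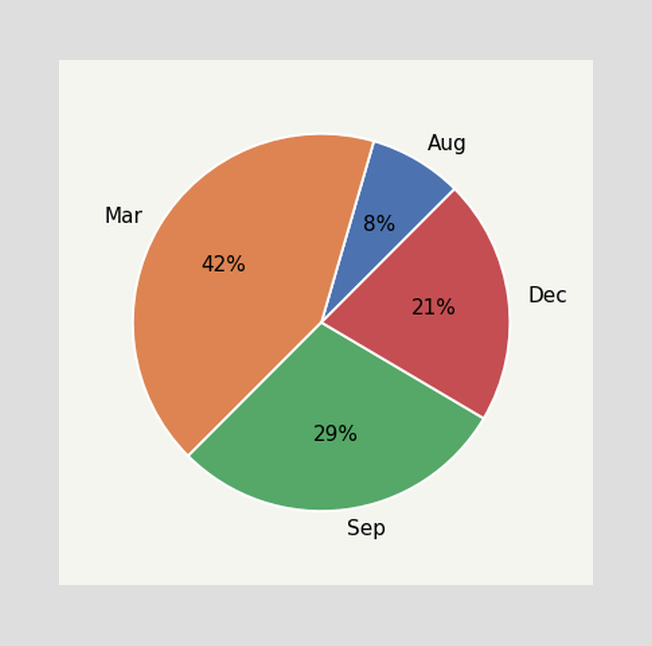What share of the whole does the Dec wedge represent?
21%

The Dec slice takes up 21% of the pie.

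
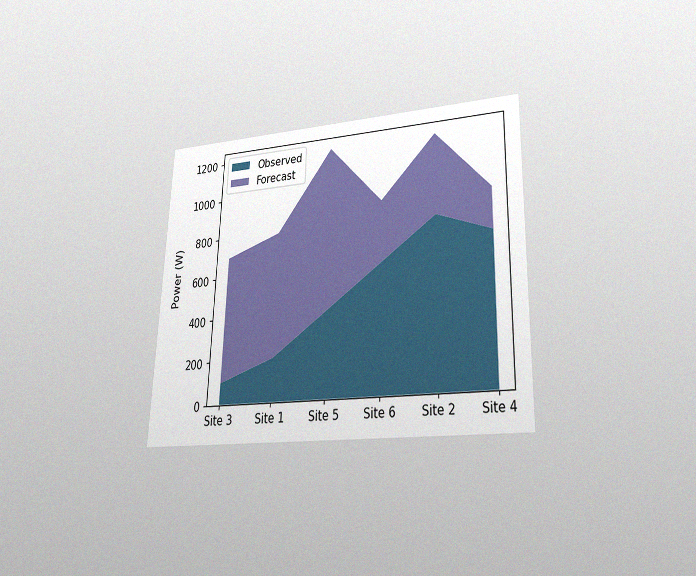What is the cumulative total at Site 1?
800W

The chart is viewed at a slight angle, with some photo noise. The stacked total at Site 1 reaches 800W.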